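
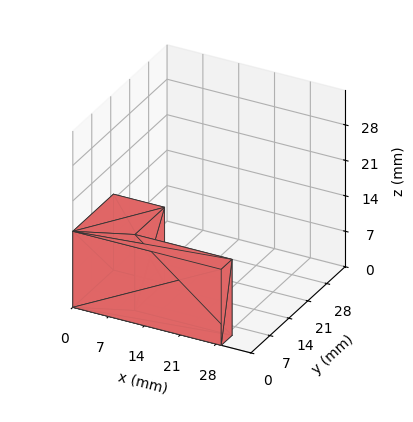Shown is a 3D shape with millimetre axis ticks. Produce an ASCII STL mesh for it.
Reading the render: the shape is an L-shaped prism: outer 29 × 15 mm, arm thicknesses ≈ 4 mm (horizontal) and 10 mm (vertical), extruded 15 mm in z (dimensions read to the nearest mm from the axis ticks). For the STL, each face is triangulated and given an outward normal.

solid part
  facet normal 0.0000 0.0000 -1.0000
    outer loop
      vertex 29.000 4.000 0.000
      vertex 29.000 0.000 0.000
      vertex 0.000 0.000 0.000
    endloop
  endfacet
  facet normal 0.0000 0.0000 -1.0000
    outer loop
      vertex 10.000 4.000 0.000
      vertex 29.000 4.000 0.000
      vertex 0.000 0.000 0.000
    endloop
  endfacet
  facet normal 0.0000 0.0000 -1.0000
    outer loop
      vertex 10.000 15.000 0.000
      vertex 10.000 4.000 0.000
      vertex 0.000 0.000 0.000
    endloop
  endfacet
  facet normal 0.0000 0.0000 -1.0000
    outer loop
      vertex 0.000 15.000 0.000
      vertex 10.000 15.000 0.000
      vertex 0.000 0.000 0.000
    endloop
  endfacet
  facet normal 0.0000 0.0000 1.0000
    outer loop
      vertex 0.000 0.000 15.000
      vertex 29.000 0.000 15.000
      vertex 29.000 4.000 15.000
    endloop
  endfacet
  facet normal 0.0000 0.0000 1.0000
    outer loop
      vertex 0.000 0.000 15.000
      vertex 29.000 4.000 15.000
      vertex 10.000 4.000 15.000
    endloop
  endfacet
  facet normal 0.0000 0.0000 1.0000
    outer loop
      vertex 0.000 0.000 15.000
      vertex 10.000 4.000 15.000
      vertex 10.000 15.000 15.000
    endloop
  endfacet
  facet normal 0.0000 0.0000 1.0000
    outer loop
      vertex 0.000 0.000 15.000
      vertex 10.000 15.000 15.000
      vertex 0.000 15.000 15.000
    endloop
  endfacet
  facet normal 0.0000 -1.0000 0.0000
    outer loop
      vertex 0.000 0.000 0.000
      vertex 29.000 0.000 0.000
      vertex 29.000 0.000 15.000
    endloop
  endfacet
  facet normal 0.0000 -1.0000 0.0000
    outer loop
      vertex 0.000 0.000 0.000
      vertex 29.000 0.000 15.000
      vertex 0.000 0.000 15.000
    endloop
  endfacet
  facet normal 1.0000 0.0000 0.0000
    outer loop
      vertex 29.000 0.000 0.000
      vertex 29.000 4.000 0.000
      vertex 29.000 4.000 15.000
    endloop
  endfacet
  facet normal 1.0000 0.0000 0.0000
    outer loop
      vertex 29.000 0.000 0.000
      vertex 29.000 4.000 15.000
      vertex 29.000 0.000 15.000
    endloop
  endfacet
  facet normal 0.0000 1.0000 0.0000
    outer loop
      vertex 29.000 4.000 0.000
      vertex 10.000 4.000 0.000
      vertex 10.000 4.000 15.000
    endloop
  endfacet
  facet normal 0.0000 1.0000 0.0000
    outer loop
      vertex 29.000 4.000 0.000
      vertex 10.000 4.000 15.000
      vertex 29.000 4.000 15.000
    endloop
  endfacet
  facet normal 1.0000 0.0000 0.0000
    outer loop
      vertex 10.000 4.000 0.000
      vertex 10.000 15.000 0.000
      vertex 10.000 15.000 15.000
    endloop
  endfacet
  facet normal 1.0000 0.0000 0.0000
    outer loop
      vertex 10.000 4.000 0.000
      vertex 10.000 15.000 15.000
      vertex 10.000 4.000 15.000
    endloop
  endfacet
  facet normal 0.0000 1.0000 0.0000
    outer loop
      vertex 10.000 15.000 0.000
      vertex 0.000 15.000 0.000
      vertex 0.000 15.000 15.000
    endloop
  endfacet
  facet normal 0.0000 1.0000 0.0000
    outer loop
      vertex 10.000 15.000 0.000
      vertex 0.000 15.000 15.000
      vertex 10.000 15.000 15.000
    endloop
  endfacet
  facet normal -1.0000 0.0000 0.0000
    outer loop
      vertex 0.000 15.000 0.000
      vertex 0.000 0.000 0.000
      vertex 0.000 0.000 15.000
    endloop
  endfacet
  facet normal -1.0000 0.0000 0.0000
    outer loop
      vertex 0.000 15.000 0.000
      vertex 0.000 0.000 15.000
      vertex 0.000 15.000 15.000
    endloop
  endfacet
endsolid part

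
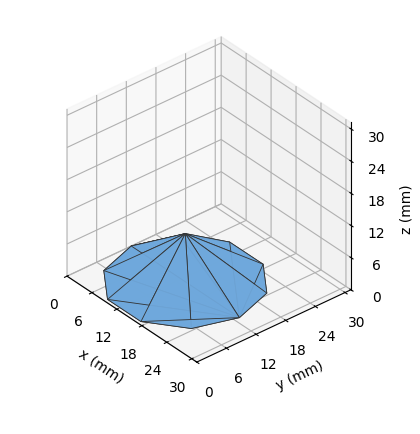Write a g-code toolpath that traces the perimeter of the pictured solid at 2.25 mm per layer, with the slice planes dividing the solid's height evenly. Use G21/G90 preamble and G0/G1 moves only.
Reading the render: the shape is a regular 10-sided pyramid, base circumscribed radius ≈ 13 mm, apex at z ≈ 9 mm (dimensions read to the nearest mm from the axis ticks). For the g-code, the solid's height is divided into equal slices at the stated Δz and each level perimeter traced with G1 moves after a G0 lift.

; perimeter-only toolpath
G21 ; units = mm
G90 ; absolute positioning
G28 ; home
; layer 1
G0 Z2.25
G0 X22.75 Y13.00
G1 X20.89 Y18.73
G1 X16.02 Y22.27
G1 X9.98 Y22.27
G1 X5.11 Y18.73
G1 X3.25 Y13.00
G1 X5.11 Y7.27
G1 X9.98 Y3.73
G1 X16.02 Y3.73
G1 X20.89 Y7.27
G1 X22.75 Y13.00
; layer 2
G0 Z4.50
G0 X19.50 Y13.00
G1 X18.26 Y16.82
G1 X15.01 Y19.18
G1 X10.99 Y19.18
G1 X7.74 Y16.82
G1 X6.50 Y13.00
G1 X7.74 Y9.18
G1 X10.99 Y6.82
G1 X15.01 Y6.82
G1 X18.26 Y9.18
G1 X19.50 Y13.00
; layer 3
G0 Z6.75
G0 X16.25 Y13.00
G1 X15.63 Y14.91
G1 X14.00 Y16.09
G1 X12.00 Y16.09
G1 X10.37 Y14.91
G1 X9.75 Y13.00
G1 X10.37 Y11.09
G1 X12.00 Y9.91
G1 X14.00 Y9.91
G1 X15.63 Y11.09
G1 X16.25 Y13.00
M2 ; end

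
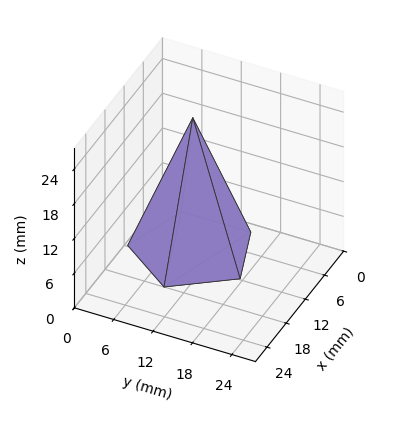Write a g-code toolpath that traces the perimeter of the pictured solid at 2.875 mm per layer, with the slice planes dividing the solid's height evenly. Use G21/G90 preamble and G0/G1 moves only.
Reading the render: the shape is a regular 5-sided pyramid, base circumscribed radius ≈ 9 mm, apex at z ≈ 23 mm (dimensions read to the nearest mm from the axis ticks). For the g-code, the solid's height is divided into equal slices at the stated Δz and each level perimeter traced with G1 moves after a G0 lift.

; perimeter-only toolpath
G21 ; units = mm
G90 ; absolute positioning
G28 ; home
; layer 1
G0 Z2.875
G0 X16.875 Y9.000
G1 X11.433 Y16.490
G1 X2.629 Y13.629
G1 X2.629 Y4.371
G1 X11.433 Y1.510
G1 X16.875 Y9.000
; layer 2
G0 Z5.750
G0 X15.750 Y9.000
G1 X11.086 Y15.420
G1 X3.539 Y12.967
G1 X3.539 Y5.032
G1 X11.086 Y2.580
G1 X15.750 Y9.000
; layer 3
G0 Z8.625
G0 X14.625 Y9.000
G1 X10.738 Y14.350
G1 X4.449 Y12.306
G1 X4.449 Y5.694
G1 X10.738 Y3.650
G1 X14.625 Y9.000
; layer 4
G0 Z11.500
G0 X13.500 Y9.000
G1 X10.390 Y13.280
G1 X5.359 Y11.645
G1 X5.359 Y6.355
G1 X10.390 Y4.720
G1 X13.500 Y9.000
; layer 5
G0 Z14.375
G0 X12.375 Y9.000
G1 X10.043 Y12.210
G1 X6.270 Y10.984
G1 X6.270 Y7.016
G1 X10.043 Y5.790
G1 X12.375 Y9.000
; layer 6
G0 Z17.250
G0 X11.250 Y9.000
G1 X9.695 Y11.140
G1 X7.180 Y10.322
G1 X7.180 Y7.678
G1 X9.695 Y6.860
G1 X11.250 Y9.000
; layer 7
G0 Z20.125
G0 X10.125 Y9.000
G1 X9.348 Y10.070
G1 X8.090 Y9.661
G1 X8.090 Y8.339
G1 X9.348 Y7.930
G1 X10.125 Y9.000
M2 ; end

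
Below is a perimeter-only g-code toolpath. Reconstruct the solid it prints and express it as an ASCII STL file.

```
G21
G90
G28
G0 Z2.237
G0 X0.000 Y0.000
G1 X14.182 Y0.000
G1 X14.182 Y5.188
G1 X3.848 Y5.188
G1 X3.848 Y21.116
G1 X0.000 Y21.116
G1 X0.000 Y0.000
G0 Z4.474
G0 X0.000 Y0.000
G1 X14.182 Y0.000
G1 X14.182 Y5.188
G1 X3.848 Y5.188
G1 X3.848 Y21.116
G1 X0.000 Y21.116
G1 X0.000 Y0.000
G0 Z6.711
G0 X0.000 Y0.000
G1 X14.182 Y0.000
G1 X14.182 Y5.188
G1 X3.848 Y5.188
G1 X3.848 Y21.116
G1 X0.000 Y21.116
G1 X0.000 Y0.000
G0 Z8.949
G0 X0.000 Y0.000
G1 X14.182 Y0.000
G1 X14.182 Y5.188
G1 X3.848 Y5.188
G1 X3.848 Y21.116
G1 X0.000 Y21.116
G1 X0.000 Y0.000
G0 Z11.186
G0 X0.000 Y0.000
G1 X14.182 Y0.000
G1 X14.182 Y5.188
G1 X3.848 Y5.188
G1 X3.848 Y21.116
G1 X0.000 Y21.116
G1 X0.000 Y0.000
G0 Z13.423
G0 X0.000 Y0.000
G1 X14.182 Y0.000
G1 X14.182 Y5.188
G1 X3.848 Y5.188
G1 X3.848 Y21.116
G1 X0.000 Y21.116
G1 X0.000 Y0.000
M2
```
solid part
  facet normal 0.0000 0.0000 -1.0000
    outer loop
      vertex 14.182 5.188 0.000
      vertex 14.182 0.000 0.000
      vertex 0.000 0.000 0.000
    endloop
  endfacet
  facet normal 0.0000 0.0000 -1.0000
    outer loop
      vertex 3.848 5.188 0.000
      vertex 14.182 5.188 0.000
      vertex 0.000 0.000 0.000
    endloop
  endfacet
  facet normal 0.0000 0.0000 -1.0000
    outer loop
      vertex 3.848 21.116 0.000
      vertex 3.848 5.188 0.000
      vertex 0.000 0.000 0.000
    endloop
  endfacet
  facet normal 0.0000 0.0000 -1.0000
    outer loop
      vertex 0.000 21.116 0.000
      vertex 3.848 21.116 0.000
      vertex 0.000 0.000 0.000
    endloop
  endfacet
  facet normal 0.0000 0.0000 1.0000
    outer loop
      vertex 0.000 0.000 13.423
      vertex 14.182 0.000 13.423
      vertex 14.182 5.188 13.423
    endloop
  endfacet
  facet normal 0.0000 0.0000 1.0000
    outer loop
      vertex 0.000 0.000 13.423
      vertex 14.182 5.188 13.423
      vertex 3.848 5.188 13.423
    endloop
  endfacet
  facet normal 0.0000 0.0000 1.0000
    outer loop
      vertex 0.000 0.000 13.423
      vertex 3.848 5.188 13.423
      vertex 3.848 21.116 13.423
    endloop
  endfacet
  facet normal 0.0000 0.0000 1.0000
    outer loop
      vertex 0.000 0.000 13.423
      vertex 3.848 21.116 13.423
      vertex 0.000 21.116 13.423
    endloop
  endfacet
  facet normal 0.0000 -1.0000 0.0000
    outer loop
      vertex 0.000 0.000 0.000
      vertex 14.182 0.000 0.000
      vertex 14.182 0.000 13.423
    endloop
  endfacet
  facet normal 0.0000 -1.0000 0.0000
    outer loop
      vertex 0.000 0.000 0.000
      vertex 14.182 0.000 13.423
      vertex 0.000 0.000 13.423
    endloop
  endfacet
  facet normal 1.0000 0.0000 0.0000
    outer loop
      vertex 14.182 0.000 0.000
      vertex 14.182 5.188 0.000
      vertex 14.182 5.188 13.423
    endloop
  endfacet
  facet normal 1.0000 0.0000 0.0000
    outer loop
      vertex 14.182 0.000 0.000
      vertex 14.182 5.188 13.423
      vertex 14.182 0.000 13.423
    endloop
  endfacet
  facet normal 0.0000 1.0000 0.0000
    outer loop
      vertex 14.182 5.188 0.000
      vertex 3.848 5.188 0.000
      vertex 3.848 5.188 13.423
    endloop
  endfacet
  facet normal 0.0000 1.0000 0.0000
    outer loop
      vertex 14.182 5.188 0.000
      vertex 3.848 5.188 13.423
      vertex 14.182 5.188 13.423
    endloop
  endfacet
  facet normal 1.0000 0.0000 0.0000
    outer loop
      vertex 3.848 5.188 0.000
      vertex 3.848 21.116 0.000
      vertex 3.848 21.116 13.423
    endloop
  endfacet
  facet normal 1.0000 0.0000 0.0000
    outer loop
      vertex 3.848 5.188 0.000
      vertex 3.848 21.116 13.423
      vertex 3.848 5.188 13.423
    endloop
  endfacet
  facet normal 0.0000 1.0000 0.0000
    outer loop
      vertex 3.848 21.116 0.000
      vertex 0.000 21.116 0.000
      vertex 0.000 21.116 13.423
    endloop
  endfacet
  facet normal 0.0000 1.0000 0.0000
    outer loop
      vertex 3.848 21.116 0.000
      vertex 0.000 21.116 13.423
      vertex 3.848 21.116 13.423
    endloop
  endfacet
  facet normal -1.0000 0.0000 0.0000
    outer loop
      vertex 0.000 21.116 0.000
      vertex 0.000 0.000 0.000
      vertex 0.000 0.000 13.423
    endloop
  endfacet
  facet normal -1.0000 0.0000 0.0000
    outer loop
      vertex 0.000 21.116 0.000
      vertex 0.000 0.000 13.423
      vertex 0.000 21.116 13.423
    endloop
  endfacet
endsolid part

The G0 Z moves step by Δz≈2.237 mm. Every layer's G1 loop is the same polygon, so the solid is a straight extrusion of it from z=0 to z≈13.4. Closing with flat bottom and top caps and triangulating gives 20 facets — an L-shaped prism: outer 14.2 × 21.1 mm, arm thicknesses ≈ 5.19 mm (horizontal) and 3.85 mm (vertical), extruded 13.4 mm in z.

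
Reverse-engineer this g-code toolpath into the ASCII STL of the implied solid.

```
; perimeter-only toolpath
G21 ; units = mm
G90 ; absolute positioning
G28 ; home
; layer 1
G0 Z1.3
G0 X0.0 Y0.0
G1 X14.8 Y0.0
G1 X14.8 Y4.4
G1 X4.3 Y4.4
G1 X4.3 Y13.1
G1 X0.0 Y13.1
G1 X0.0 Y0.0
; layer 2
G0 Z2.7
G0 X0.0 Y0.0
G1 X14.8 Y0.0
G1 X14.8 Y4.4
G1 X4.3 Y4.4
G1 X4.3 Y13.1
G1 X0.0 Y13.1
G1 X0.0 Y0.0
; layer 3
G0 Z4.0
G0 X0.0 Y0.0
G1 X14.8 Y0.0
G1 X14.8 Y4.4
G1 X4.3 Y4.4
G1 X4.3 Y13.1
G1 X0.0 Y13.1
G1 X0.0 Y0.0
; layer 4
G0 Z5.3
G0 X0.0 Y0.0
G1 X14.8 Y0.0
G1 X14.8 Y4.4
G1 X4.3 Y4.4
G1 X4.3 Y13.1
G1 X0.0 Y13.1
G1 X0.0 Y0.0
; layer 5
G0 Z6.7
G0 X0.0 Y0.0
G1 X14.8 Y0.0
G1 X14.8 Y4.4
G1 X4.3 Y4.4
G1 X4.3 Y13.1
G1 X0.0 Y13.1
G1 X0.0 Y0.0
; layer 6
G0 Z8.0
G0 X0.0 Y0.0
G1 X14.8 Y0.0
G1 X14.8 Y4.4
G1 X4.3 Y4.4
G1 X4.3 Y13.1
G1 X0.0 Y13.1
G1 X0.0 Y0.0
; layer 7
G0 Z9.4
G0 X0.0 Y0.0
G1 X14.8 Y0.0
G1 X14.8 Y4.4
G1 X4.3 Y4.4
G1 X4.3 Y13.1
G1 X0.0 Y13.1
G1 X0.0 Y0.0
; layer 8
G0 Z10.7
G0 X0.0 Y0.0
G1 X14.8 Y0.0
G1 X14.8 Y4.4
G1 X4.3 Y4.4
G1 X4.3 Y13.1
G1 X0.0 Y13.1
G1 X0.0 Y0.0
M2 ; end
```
solid part
  facet normal 0.0000 0.0000 -1.0000
    outer loop
      vertex 14.8 4.4 0.0
      vertex 14.8 0.0 0.0
      vertex 0.0 0.0 0.0
    endloop
  endfacet
  facet normal 0.0000 0.0000 -1.0000
    outer loop
      vertex 4.3 4.4 0.0
      vertex 14.8 4.4 0.0
      vertex 0.0 0.0 0.0
    endloop
  endfacet
  facet normal 0.0000 0.0000 -1.0000
    outer loop
      vertex 4.3 13.1 0.0
      vertex 4.3 4.4 0.0
      vertex 0.0 0.0 0.0
    endloop
  endfacet
  facet normal 0.0000 0.0000 -1.0000
    outer loop
      vertex 0.0 13.1 0.0
      vertex 4.3 13.1 0.0
      vertex 0.0 0.0 0.0
    endloop
  endfacet
  facet normal 0.0000 0.0000 1.0000
    outer loop
      vertex 0.0 0.0 10.7
      vertex 14.8 0.0 10.7
      vertex 14.8 4.4 10.7
    endloop
  endfacet
  facet normal 0.0000 0.0000 1.0000
    outer loop
      vertex 0.0 0.0 10.7
      vertex 14.8 4.4 10.7
      vertex 4.3 4.4 10.7
    endloop
  endfacet
  facet normal 0.0000 0.0000 1.0000
    outer loop
      vertex 0.0 0.0 10.7
      vertex 4.3 4.4 10.7
      vertex 4.3 13.1 10.7
    endloop
  endfacet
  facet normal 0.0000 0.0000 1.0000
    outer loop
      vertex 0.0 0.0 10.7
      vertex 4.3 13.1 10.7
      vertex 0.0 13.1 10.7
    endloop
  endfacet
  facet normal 0.0000 -1.0000 0.0000
    outer loop
      vertex 0.0 0.0 0.0
      vertex 14.8 0.0 0.0
      vertex 14.8 0.0 10.7
    endloop
  endfacet
  facet normal 0.0000 -1.0000 0.0000
    outer loop
      vertex 0.0 0.0 0.0
      vertex 14.8 0.0 10.7
      vertex 0.0 0.0 10.7
    endloop
  endfacet
  facet normal 1.0000 0.0000 0.0000
    outer loop
      vertex 14.8 0.0 0.0
      vertex 14.8 4.4 0.0
      vertex 14.8 4.4 10.7
    endloop
  endfacet
  facet normal 1.0000 0.0000 0.0000
    outer loop
      vertex 14.8 0.0 0.0
      vertex 14.8 4.4 10.7
      vertex 14.8 0.0 10.7
    endloop
  endfacet
  facet normal 0.0000 1.0000 0.0000
    outer loop
      vertex 14.8 4.4 0.0
      vertex 4.3 4.4 0.0
      vertex 4.3 4.4 10.7
    endloop
  endfacet
  facet normal 0.0000 1.0000 0.0000
    outer loop
      vertex 14.8 4.4 0.0
      vertex 4.3 4.4 10.7
      vertex 14.8 4.4 10.7
    endloop
  endfacet
  facet normal 1.0000 0.0000 0.0000
    outer loop
      vertex 4.3 4.4 0.0
      vertex 4.3 13.1 0.0
      vertex 4.3 13.1 10.7
    endloop
  endfacet
  facet normal 1.0000 0.0000 0.0000
    outer loop
      vertex 4.3 4.4 0.0
      vertex 4.3 13.1 10.7
      vertex 4.3 4.4 10.7
    endloop
  endfacet
  facet normal 0.0000 1.0000 0.0000
    outer loop
      vertex 4.3 13.1 0.0
      vertex 0.0 13.1 0.0
      vertex 0.0 13.1 10.7
    endloop
  endfacet
  facet normal 0.0000 1.0000 0.0000
    outer loop
      vertex 4.3 13.1 0.0
      vertex 0.0 13.1 10.7
      vertex 4.3 13.1 10.7
    endloop
  endfacet
  facet normal -1.0000 0.0000 0.0000
    outer loop
      vertex 0.0 13.1 0.0
      vertex 0.0 0.0 0.0
      vertex 0.0 0.0 10.7
    endloop
  endfacet
  facet normal -1.0000 0.0000 0.0000
    outer loop
      vertex 0.0 13.1 0.0
      vertex 0.0 0.0 10.7
      vertex 0.0 13.1 10.7
    endloop
  endfacet
endsolid part

The G0 Z moves step by Δz≈1.3 mm. Every layer's G1 loop is the same polygon, so the solid is a straight extrusion of it from z=0 to z≈10.7. Closing with flat bottom and top caps and triangulating gives 20 facets — an L-shaped prism: outer 14.8 × 13.1 mm, arm thicknesses ≈ 4.4 mm (horizontal) and 4.3 mm (vertical), extruded 10.7 mm in z.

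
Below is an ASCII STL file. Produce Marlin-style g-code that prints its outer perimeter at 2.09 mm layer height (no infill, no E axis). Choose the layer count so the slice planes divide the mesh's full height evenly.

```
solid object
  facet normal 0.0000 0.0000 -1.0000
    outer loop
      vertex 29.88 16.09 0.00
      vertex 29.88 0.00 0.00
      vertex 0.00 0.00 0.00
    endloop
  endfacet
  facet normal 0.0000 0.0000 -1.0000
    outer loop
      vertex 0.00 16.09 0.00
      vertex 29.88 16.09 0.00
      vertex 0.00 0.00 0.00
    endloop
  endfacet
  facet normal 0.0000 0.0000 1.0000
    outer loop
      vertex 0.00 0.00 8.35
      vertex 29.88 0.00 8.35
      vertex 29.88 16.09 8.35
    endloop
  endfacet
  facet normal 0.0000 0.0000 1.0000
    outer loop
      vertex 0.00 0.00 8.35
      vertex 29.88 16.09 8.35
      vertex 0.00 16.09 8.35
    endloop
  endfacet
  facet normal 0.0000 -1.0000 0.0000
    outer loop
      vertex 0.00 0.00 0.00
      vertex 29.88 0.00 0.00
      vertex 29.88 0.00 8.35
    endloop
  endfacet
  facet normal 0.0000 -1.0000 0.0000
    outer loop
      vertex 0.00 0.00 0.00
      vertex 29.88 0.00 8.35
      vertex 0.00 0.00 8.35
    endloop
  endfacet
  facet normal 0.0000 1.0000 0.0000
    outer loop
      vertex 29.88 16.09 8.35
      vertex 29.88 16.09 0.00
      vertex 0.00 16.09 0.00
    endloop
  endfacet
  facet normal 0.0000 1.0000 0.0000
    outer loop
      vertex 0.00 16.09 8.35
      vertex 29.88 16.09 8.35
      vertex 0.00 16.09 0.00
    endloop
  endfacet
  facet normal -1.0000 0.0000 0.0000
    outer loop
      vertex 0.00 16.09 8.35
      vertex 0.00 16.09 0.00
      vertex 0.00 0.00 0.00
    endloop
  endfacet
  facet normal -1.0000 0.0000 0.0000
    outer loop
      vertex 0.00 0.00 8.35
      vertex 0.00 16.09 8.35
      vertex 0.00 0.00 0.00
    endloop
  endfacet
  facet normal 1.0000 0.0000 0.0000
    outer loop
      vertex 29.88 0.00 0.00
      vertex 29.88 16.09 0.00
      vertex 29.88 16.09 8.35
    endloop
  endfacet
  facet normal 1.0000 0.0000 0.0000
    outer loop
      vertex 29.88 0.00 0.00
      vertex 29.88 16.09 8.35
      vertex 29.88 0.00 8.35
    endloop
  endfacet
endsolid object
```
; perimeter-only toolpath
G21 ; units = mm
G90 ; absolute positioning
G28 ; home
; layer 1
G0 Z2.09
G0 X0.00 Y0.00
G1 X29.88 Y0.00
G1 X29.88 Y16.09
G1 X0.00 Y16.09
G1 X0.00 Y0.00
; layer 2
G0 Z4.17
G0 X0.00 Y0.00
G1 X29.88 Y0.00
G1 X29.88 Y16.09
G1 X0.00 Y16.09
G1 X0.00 Y0.00
; layer 3
G0 Z6.26
G0 X0.00 Y0.00
G1 X29.88 Y0.00
G1 X29.88 Y16.09
G1 X0.00 Y16.09
G1 X0.00 Y0.00
; layer 4
G0 Z8.35
G0 X0.00 Y0.00
G1 X29.88 Y0.00
G1 X29.88 Y16.09
G1 X0.00 Y16.09
G1 X0.00 Y0.00
M2 ; end

The solid is a rectangular box, roughly 29.9 × 16.1 mm footprint and 8.35 mm tall. Slicing at Δz = 2.09 mm — 4 equal slices spanning the solid's height, so layer i sits at z = i·h/4 — gives 4 non-empty perimeters. Each is a 4-segment closed polygon; G0 lifts to the layer z and rapids to the start vertex, then G1 traces the edges.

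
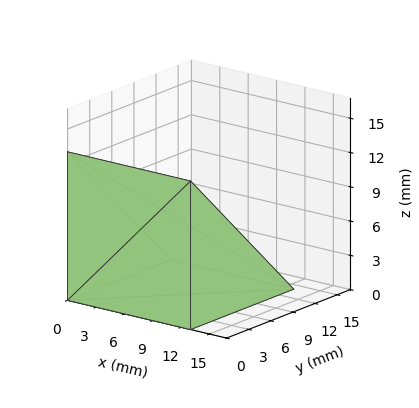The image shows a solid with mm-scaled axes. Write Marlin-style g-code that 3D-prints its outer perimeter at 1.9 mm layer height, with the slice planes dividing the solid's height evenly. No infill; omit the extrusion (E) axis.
Reading the render: the shape is a wedge (ramp): 13 × 14 mm base, rising to 13 mm along the y=0 edge and sloping linearly to z=0 at y=14 (dimensions read to the nearest mm from the axis ticks). For the g-code, the solid's height is divided into equal slices at the stated Δz and each level perimeter traced with G1 moves after a G0 lift.

; perimeter-only toolpath
G21 ; units = mm
G90 ; absolute positioning
G28 ; home
; layer 1
G0 Z1.9
G0 X0.0 Y0.0
G1 X13.0 Y0.0
G1 X13.0 Y12.0
G1 X0.0 Y12.0
G1 X0.0 Y0.0
; layer 2
G0 Z3.7
G0 X0.0 Y0.0
G1 X13.0 Y0.0
G1 X13.0 Y10.0
G1 X0.0 Y10.0
G1 X0.0 Y0.0
; layer 3
G0 Z5.6
G0 X0.0 Y0.0
G1 X13.0 Y0.0
G1 X13.0 Y8.0
G1 X0.0 Y8.0
G1 X0.0 Y0.0
; layer 4
G0 Z7.4
G0 X0.0 Y0.0
G1 X13.0 Y0.0
G1 X13.0 Y6.0
G1 X0.0 Y6.0
G1 X0.0 Y0.0
; layer 5
G0 Z9.3
G0 X0.0 Y0.0
G1 X13.0 Y0.0
G1 X13.0 Y4.0
G1 X0.0 Y4.0
G1 X0.0 Y0.0
; layer 6
G0 Z11.1
G0 X0.0 Y0.0
G1 X13.0 Y0.0
G1 X13.0 Y2.0
G1 X0.0 Y2.0
G1 X0.0 Y0.0
M2 ; end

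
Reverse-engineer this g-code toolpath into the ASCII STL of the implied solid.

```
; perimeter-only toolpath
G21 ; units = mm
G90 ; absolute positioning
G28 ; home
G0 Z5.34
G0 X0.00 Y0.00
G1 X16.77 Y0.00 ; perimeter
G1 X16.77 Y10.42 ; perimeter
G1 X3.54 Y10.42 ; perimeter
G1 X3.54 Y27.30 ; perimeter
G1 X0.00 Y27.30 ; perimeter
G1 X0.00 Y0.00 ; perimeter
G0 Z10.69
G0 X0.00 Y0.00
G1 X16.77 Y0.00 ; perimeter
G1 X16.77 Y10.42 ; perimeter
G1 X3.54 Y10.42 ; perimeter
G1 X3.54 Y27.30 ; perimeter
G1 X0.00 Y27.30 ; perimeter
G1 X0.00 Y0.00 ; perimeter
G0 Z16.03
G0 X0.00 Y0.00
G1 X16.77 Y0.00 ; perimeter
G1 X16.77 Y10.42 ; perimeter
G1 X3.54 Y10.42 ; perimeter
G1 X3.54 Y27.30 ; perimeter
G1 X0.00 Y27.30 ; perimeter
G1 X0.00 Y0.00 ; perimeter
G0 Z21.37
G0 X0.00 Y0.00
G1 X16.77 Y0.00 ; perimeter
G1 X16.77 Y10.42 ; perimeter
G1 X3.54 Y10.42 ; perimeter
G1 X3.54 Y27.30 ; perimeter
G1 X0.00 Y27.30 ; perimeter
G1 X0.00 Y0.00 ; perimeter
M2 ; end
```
solid part
  facet normal 0.0000 0.0000 -1.0000
    outer loop
      vertex 16.77 10.42 0.00
      vertex 16.77 0.00 0.00
      vertex 0.00 0.00 0.00
    endloop
  endfacet
  facet normal 0.0000 0.0000 -1.0000
    outer loop
      vertex 3.54 10.42 0.00
      vertex 16.77 10.42 0.00
      vertex 0.00 0.00 0.00
    endloop
  endfacet
  facet normal 0.0000 0.0000 -1.0000
    outer loop
      vertex 3.54 27.30 0.00
      vertex 3.54 10.42 0.00
      vertex 0.00 0.00 0.00
    endloop
  endfacet
  facet normal 0.0000 0.0000 -1.0000
    outer loop
      vertex 0.00 27.30 0.00
      vertex 3.54 27.30 0.00
      vertex 0.00 0.00 0.00
    endloop
  endfacet
  facet normal 0.0000 0.0000 1.0000
    outer loop
      vertex 0.00 0.00 21.37
      vertex 16.77 0.00 21.37
      vertex 16.77 10.42 21.37
    endloop
  endfacet
  facet normal 0.0000 0.0000 1.0000
    outer loop
      vertex 0.00 0.00 21.37
      vertex 16.77 10.42 21.37
      vertex 3.54 10.42 21.37
    endloop
  endfacet
  facet normal 0.0000 0.0000 1.0000
    outer loop
      vertex 0.00 0.00 21.37
      vertex 3.54 10.42 21.37
      vertex 3.54 27.30 21.37
    endloop
  endfacet
  facet normal 0.0000 0.0000 1.0000
    outer loop
      vertex 0.00 0.00 21.37
      vertex 3.54 27.30 21.37
      vertex 0.00 27.30 21.37
    endloop
  endfacet
  facet normal 0.0000 -1.0000 0.0000
    outer loop
      vertex 0.00 0.00 0.00
      vertex 16.77 0.00 0.00
      vertex 16.77 0.00 21.37
    endloop
  endfacet
  facet normal 0.0000 -1.0000 0.0000
    outer loop
      vertex 0.00 0.00 0.00
      vertex 16.77 0.00 21.37
      vertex 0.00 0.00 21.37
    endloop
  endfacet
  facet normal 1.0000 0.0000 0.0000
    outer loop
      vertex 16.77 0.00 0.00
      vertex 16.77 10.42 0.00
      vertex 16.77 10.42 21.37
    endloop
  endfacet
  facet normal 1.0000 0.0000 0.0000
    outer loop
      vertex 16.77 0.00 0.00
      vertex 16.77 10.42 21.37
      vertex 16.77 0.00 21.37
    endloop
  endfacet
  facet normal 0.0000 1.0000 0.0000
    outer loop
      vertex 16.77 10.42 0.00
      vertex 3.54 10.42 0.00
      vertex 3.54 10.42 21.37
    endloop
  endfacet
  facet normal 0.0000 1.0000 0.0000
    outer loop
      vertex 16.77 10.42 0.00
      vertex 3.54 10.42 21.37
      vertex 16.77 10.42 21.37
    endloop
  endfacet
  facet normal 1.0000 0.0000 0.0000
    outer loop
      vertex 3.54 10.42 0.00
      vertex 3.54 27.30 0.00
      vertex 3.54 27.30 21.37
    endloop
  endfacet
  facet normal 1.0000 0.0000 0.0000
    outer loop
      vertex 3.54 10.42 0.00
      vertex 3.54 27.30 21.37
      vertex 3.54 10.42 21.37
    endloop
  endfacet
  facet normal 0.0000 1.0000 0.0000
    outer loop
      vertex 3.54 27.30 0.00
      vertex 0.00 27.30 0.00
      vertex 0.00 27.30 21.37
    endloop
  endfacet
  facet normal 0.0000 1.0000 0.0000
    outer loop
      vertex 3.54 27.30 0.00
      vertex 0.00 27.30 21.37
      vertex 3.54 27.30 21.37
    endloop
  endfacet
  facet normal -1.0000 0.0000 0.0000
    outer loop
      vertex 0.00 27.30 0.00
      vertex 0.00 0.00 0.00
      vertex 0.00 0.00 21.37
    endloop
  endfacet
  facet normal -1.0000 0.0000 0.0000
    outer loop
      vertex 0.00 27.30 0.00
      vertex 0.00 0.00 21.37
      vertex 0.00 27.30 21.37
    endloop
  endfacet
endsolid part

The G0 Z moves step by Δz≈5.34 mm. Every layer's G1 loop is the same polygon, so the solid is a straight extrusion of it from z=0 to z≈21.4. Closing with flat bottom and top caps and triangulating gives 20 facets — an L-shaped prism: outer 16.8 × 27.3 mm, arm thicknesses ≈ 10.4 mm (horizontal) and 3.54 mm (vertical), extruded 21.4 mm in z.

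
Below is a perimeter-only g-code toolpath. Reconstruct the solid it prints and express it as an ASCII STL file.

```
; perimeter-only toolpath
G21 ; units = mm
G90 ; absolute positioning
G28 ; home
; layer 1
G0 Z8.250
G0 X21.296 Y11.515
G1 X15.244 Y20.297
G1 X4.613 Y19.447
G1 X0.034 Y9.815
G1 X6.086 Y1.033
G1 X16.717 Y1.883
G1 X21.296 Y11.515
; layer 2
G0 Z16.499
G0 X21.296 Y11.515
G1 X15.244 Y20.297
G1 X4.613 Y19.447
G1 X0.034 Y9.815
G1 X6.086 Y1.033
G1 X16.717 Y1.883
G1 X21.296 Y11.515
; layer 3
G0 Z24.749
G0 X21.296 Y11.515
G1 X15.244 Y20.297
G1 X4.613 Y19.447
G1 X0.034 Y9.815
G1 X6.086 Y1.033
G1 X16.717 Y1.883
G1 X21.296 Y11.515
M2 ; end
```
solid part
  facet normal 0.0000 0.0000 -1.0000
    outer loop
      vertex 4.613 19.447 0.000
      vertex 15.244 20.297 0.000
      vertex 21.296 11.515 0.000
    endloop
  endfacet
  facet normal 0.0000 0.0000 -1.0000
    outer loop
      vertex 0.034 9.815 0.000
      vertex 4.613 19.447 0.000
      vertex 21.296 11.515 0.000
    endloop
  endfacet
  facet normal 0.0000 0.0000 -1.0000
    outer loop
      vertex 6.086 1.033 0.000
      vertex 0.034 9.815 0.000
      vertex 21.296 11.515 0.000
    endloop
  endfacet
  facet normal 0.0000 0.0000 -1.0000
    outer loop
      vertex 16.717 1.883 0.000
      vertex 6.086 1.033 0.000
      vertex 21.296 11.515 0.000
    endloop
  endfacet
  facet normal 0.0000 0.0000 1.0000
    outer loop
      vertex 21.296 11.515 24.749
      vertex 15.244 20.297 24.749
      vertex 4.613 19.447 24.749
    endloop
  endfacet
  facet normal 0.0000 0.0000 1.0000
    outer loop
      vertex 21.296 11.515 24.749
      vertex 4.613 19.447 24.749
      vertex 0.034 9.815 24.749
    endloop
  endfacet
  facet normal 0.0000 0.0000 1.0000
    outer loop
      vertex 21.296 11.515 24.749
      vertex 0.034 9.815 24.749
      vertex 6.086 1.033 24.749
    endloop
  endfacet
  facet normal 0.0000 0.0000 1.0000
    outer loop
      vertex 21.296 11.515 24.749
      vertex 6.086 1.033 24.749
      vertex 16.717 1.883 24.749
    endloop
  endfacet
  facet normal 0.8234 0.5674 0.0000
    outer loop
      vertex 21.296 11.515 0.000
      vertex 15.244 20.297 0.000
      vertex 15.244 20.297 24.749
    endloop
  endfacet
  facet normal 0.8234 0.5674 0.0000
    outer loop
      vertex 21.296 11.515 0.000
      vertex 15.244 20.297 24.749
      vertex 21.296 11.515 24.749
    endloop
  endfacet
  facet normal -0.0797 0.9968 0.0000
    outer loop
      vertex 15.244 20.297 0.000
      vertex 4.613 19.447 0.000
      vertex 4.613 19.447 24.749
    endloop
  endfacet
  facet normal -0.0797 0.9968 0.0000
    outer loop
      vertex 15.244 20.297 0.000
      vertex 4.613 19.447 24.749
      vertex 15.244 20.297 24.749
    endloop
  endfacet
  facet normal -0.9031 0.4293 0.0000
    outer loop
      vertex 4.613 19.447 0.000
      vertex 0.034 9.815 0.000
      vertex 0.034 9.815 24.749
    endloop
  endfacet
  facet normal -0.9031 0.4293 0.0000
    outer loop
      vertex 4.613 19.447 0.000
      vertex 0.034 9.815 24.749
      vertex 4.613 19.447 24.749
    endloop
  endfacet
  facet normal -0.8234 -0.5674 0.0000
    outer loop
      vertex 0.034 9.815 0.000
      vertex 6.086 1.033 0.000
      vertex 6.086 1.033 24.749
    endloop
  endfacet
  facet normal -0.8234 -0.5674 0.0000
    outer loop
      vertex 0.034 9.815 0.000
      vertex 6.086 1.033 24.749
      vertex 0.034 9.815 24.749
    endloop
  endfacet
  facet normal 0.0797 -0.9968 0.0000
    outer loop
      vertex 6.086 1.033 0.000
      vertex 16.717 1.883 0.000
      vertex 16.717 1.883 24.749
    endloop
  endfacet
  facet normal 0.0797 -0.9968 0.0000
    outer loop
      vertex 6.086 1.033 0.000
      vertex 16.717 1.883 24.749
      vertex 6.086 1.033 24.749
    endloop
  endfacet
  facet normal 0.9031 -0.4293 0.0000
    outer loop
      vertex 16.717 1.883 0.000
      vertex 21.296 11.515 0.000
      vertex 21.296 11.515 24.749
    endloop
  endfacet
  facet normal 0.9031 -0.4293 0.0000
    outer loop
      vertex 16.717 1.883 0.000
      vertex 21.296 11.515 24.749
      vertex 16.717 1.883 24.749
    endloop
  endfacet
endsolid part

The G0 Z moves step by Δz≈8.250 mm. Every layer's G1 loop is the same polygon, so the solid is a straight extrusion of it from z=0 to z≈24.7. Closing with flat bottom and top caps and triangulating gives 20 facets — a regular 6-sided prism (a cylinder approximated with 6 flat sides), circumscribed radius ≈ 10.7 mm, height ≈ 24.7 mm.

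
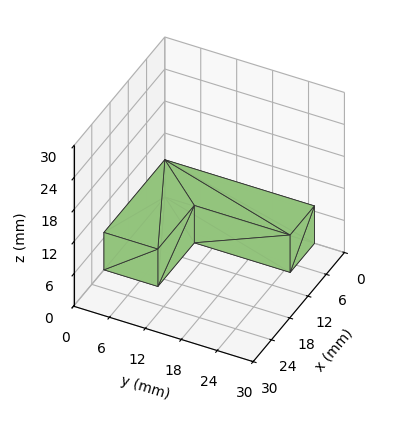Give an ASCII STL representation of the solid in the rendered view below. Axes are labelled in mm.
Reading the render: the shape is an L-shaped prism: outer 20 × 25 mm, arm thicknesses ≈ 9 mm (horizontal) and 8 mm (vertical), extruded 7 mm in z (dimensions read to the nearest mm from the axis ticks). For the STL, each face is triangulated and given an outward normal.

solid part
  facet normal 0.0000 0.0000 -1.0000
    outer loop
      vertex 20.0 9.0 0.0
      vertex 20.0 0.0 0.0
      vertex 0.0 0.0 0.0
    endloop
  endfacet
  facet normal 0.0000 0.0000 -1.0000
    outer loop
      vertex 8.0 9.0 0.0
      vertex 20.0 9.0 0.0
      vertex 0.0 0.0 0.0
    endloop
  endfacet
  facet normal 0.0000 0.0000 -1.0000
    outer loop
      vertex 8.0 25.0 0.0
      vertex 8.0 9.0 0.0
      vertex 0.0 0.0 0.0
    endloop
  endfacet
  facet normal 0.0000 0.0000 -1.0000
    outer loop
      vertex 0.0 25.0 0.0
      vertex 8.0 25.0 0.0
      vertex 0.0 0.0 0.0
    endloop
  endfacet
  facet normal 0.0000 0.0000 1.0000
    outer loop
      vertex 0.0 0.0 7.0
      vertex 20.0 0.0 7.0
      vertex 20.0 9.0 7.0
    endloop
  endfacet
  facet normal 0.0000 0.0000 1.0000
    outer loop
      vertex 0.0 0.0 7.0
      vertex 20.0 9.0 7.0
      vertex 8.0 9.0 7.0
    endloop
  endfacet
  facet normal 0.0000 0.0000 1.0000
    outer loop
      vertex 0.0 0.0 7.0
      vertex 8.0 9.0 7.0
      vertex 8.0 25.0 7.0
    endloop
  endfacet
  facet normal 0.0000 0.0000 1.0000
    outer loop
      vertex 0.0 0.0 7.0
      vertex 8.0 25.0 7.0
      vertex 0.0 25.0 7.0
    endloop
  endfacet
  facet normal 0.0000 -1.0000 0.0000
    outer loop
      vertex 0.0 0.0 0.0
      vertex 20.0 0.0 0.0
      vertex 20.0 0.0 7.0
    endloop
  endfacet
  facet normal 0.0000 -1.0000 0.0000
    outer loop
      vertex 0.0 0.0 0.0
      vertex 20.0 0.0 7.0
      vertex 0.0 0.0 7.0
    endloop
  endfacet
  facet normal 1.0000 0.0000 0.0000
    outer loop
      vertex 20.0 0.0 0.0
      vertex 20.0 9.0 0.0
      vertex 20.0 9.0 7.0
    endloop
  endfacet
  facet normal 1.0000 0.0000 0.0000
    outer loop
      vertex 20.0 0.0 0.0
      vertex 20.0 9.0 7.0
      vertex 20.0 0.0 7.0
    endloop
  endfacet
  facet normal 0.0000 1.0000 0.0000
    outer loop
      vertex 20.0 9.0 0.0
      vertex 8.0 9.0 0.0
      vertex 8.0 9.0 7.0
    endloop
  endfacet
  facet normal 0.0000 1.0000 0.0000
    outer loop
      vertex 20.0 9.0 0.0
      vertex 8.0 9.0 7.0
      vertex 20.0 9.0 7.0
    endloop
  endfacet
  facet normal 1.0000 0.0000 0.0000
    outer loop
      vertex 8.0 9.0 0.0
      vertex 8.0 25.0 0.0
      vertex 8.0 25.0 7.0
    endloop
  endfacet
  facet normal 1.0000 0.0000 0.0000
    outer loop
      vertex 8.0 9.0 0.0
      vertex 8.0 25.0 7.0
      vertex 8.0 9.0 7.0
    endloop
  endfacet
  facet normal 0.0000 1.0000 0.0000
    outer loop
      vertex 8.0 25.0 0.0
      vertex 0.0 25.0 0.0
      vertex 0.0 25.0 7.0
    endloop
  endfacet
  facet normal 0.0000 1.0000 0.0000
    outer loop
      vertex 8.0 25.0 0.0
      vertex 0.0 25.0 7.0
      vertex 8.0 25.0 7.0
    endloop
  endfacet
  facet normal -1.0000 0.0000 0.0000
    outer loop
      vertex 0.0 25.0 0.0
      vertex 0.0 0.0 0.0
      vertex 0.0 0.0 7.0
    endloop
  endfacet
  facet normal -1.0000 0.0000 0.0000
    outer loop
      vertex 0.0 25.0 0.0
      vertex 0.0 0.0 7.0
      vertex 0.0 25.0 7.0
    endloop
  endfacet
endsolid part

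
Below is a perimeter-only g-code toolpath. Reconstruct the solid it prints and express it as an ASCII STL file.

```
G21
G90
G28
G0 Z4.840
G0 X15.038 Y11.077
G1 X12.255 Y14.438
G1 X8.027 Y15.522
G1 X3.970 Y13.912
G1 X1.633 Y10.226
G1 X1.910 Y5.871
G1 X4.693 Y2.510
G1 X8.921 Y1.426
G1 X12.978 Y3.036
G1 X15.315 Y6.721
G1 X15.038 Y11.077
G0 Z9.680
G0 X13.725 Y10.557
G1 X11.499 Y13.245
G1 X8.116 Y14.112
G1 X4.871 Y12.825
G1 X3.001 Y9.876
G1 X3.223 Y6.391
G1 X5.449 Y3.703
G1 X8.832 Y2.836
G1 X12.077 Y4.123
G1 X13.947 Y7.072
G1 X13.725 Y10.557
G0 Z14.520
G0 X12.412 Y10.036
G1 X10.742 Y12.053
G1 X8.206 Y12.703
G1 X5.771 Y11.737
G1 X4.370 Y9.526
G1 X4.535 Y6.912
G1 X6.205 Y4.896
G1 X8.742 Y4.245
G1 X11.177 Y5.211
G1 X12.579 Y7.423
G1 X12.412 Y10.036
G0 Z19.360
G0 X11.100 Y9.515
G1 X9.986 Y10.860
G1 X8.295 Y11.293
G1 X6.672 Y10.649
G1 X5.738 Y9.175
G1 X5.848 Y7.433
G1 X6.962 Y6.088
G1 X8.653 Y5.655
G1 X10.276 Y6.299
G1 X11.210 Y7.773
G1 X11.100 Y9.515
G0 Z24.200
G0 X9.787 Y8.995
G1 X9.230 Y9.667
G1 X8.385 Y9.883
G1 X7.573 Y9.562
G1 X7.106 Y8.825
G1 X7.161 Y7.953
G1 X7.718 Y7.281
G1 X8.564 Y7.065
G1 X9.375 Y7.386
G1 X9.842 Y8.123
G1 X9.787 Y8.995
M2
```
solid part
  facet normal 0.0000 0.0000 -1.0000
    outer loop
      vertex 7.937 16.931 0.000
      vertex 13.011 15.631 0.000
      vertex 16.351 11.598 0.000
    endloop
  endfacet
  facet normal 0.0000 0.0000 -1.0000
    outer loop
      vertex 3.069 15.000 0.000
      vertex 7.937 16.931 0.000
      vertex 16.351 11.598 0.000
    endloop
  endfacet
  facet normal 0.0000 0.0000 -1.0000
    outer loop
      vertex 0.265 10.577 0.000
      vertex 3.069 15.000 0.000
      vertex 16.351 11.598 0.000
    endloop
  endfacet
  facet normal 0.0000 0.0000 -1.0000
    outer loop
      vertex 0.597 5.350 0.000
      vertex 0.265 10.577 0.000
      vertex 16.351 11.598 0.000
    endloop
  endfacet
  facet normal 0.0000 0.0000 -1.0000
    outer loop
      vertex 3.937 1.317 0.000
      vertex 0.597 5.350 0.000
      vertex 16.351 11.598 0.000
    endloop
  endfacet
  facet normal 0.0000 0.0000 -1.0000
    outer loop
      vertex 9.011 0.017 0.000
      vertex 3.937 1.317 0.000
      vertex 16.351 11.598 0.000
    endloop
  endfacet
  facet normal 0.0000 0.0000 -1.0000
    outer loop
      vertex 13.879 1.948 0.000
      vertex 9.011 0.017 0.000
      vertex 16.351 11.598 0.000
    endloop
  endfacet
  facet normal 0.0000 0.0000 -1.0000
    outer loop
      vertex 16.683 6.371 0.000
      vertex 13.879 1.948 0.000
      vertex 16.351 11.598 0.000
    endloop
  endfacet
  facet normal 0.7421 0.6146 0.2674
    outer loop
      vertex 16.351 11.598 0.000
      vertex 13.011 15.631 0.000
      vertex 8.474 8.474 29.040
    endloop
  endfacet
  facet normal 0.2392 0.9334 0.2674
    outer loop
      vertex 13.011 15.631 0.000
      vertex 7.937 16.931 0.000
      vertex 8.474 8.474 29.040
    endloop
  endfacet
  facet normal -0.3553 0.8957 0.2674
    outer loop
      vertex 7.937 16.931 0.000
      vertex 3.069 15.000 0.000
      vertex 8.474 8.474 29.040
    endloop
  endfacet
  facet normal -0.8138 0.5159 0.2674
    outer loop
      vertex 3.069 15.000 0.000
      vertex 0.265 10.577 0.000
      vertex 8.474 8.474 29.040
    endloop
  endfacet
  facet normal -0.9616 -0.0611 0.2674
    outer loop
      vertex 0.265 10.577 0.000
      vertex 0.597 5.350 0.000
      vertex 8.474 8.474 29.040
    endloop
  endfacet
  facet normal -0.7421 -0.6146 0.2674
    outer loop
      vertex 0.597 5.350 0.000
      vertex 3.937 1.317 0.000
      vertex 8.474 8.474 29.040
    endloop
  endfacet
  facet normal -0.2392 -0.9334 0.2674
    outer loop
      vertex 3.937 1.317 0.000
      vertex 9.011 0.017 0.000
      vertex 8.474 8.474 29.040
    endloop
  endfacet
  facet normal 0.3553 -0.8957 0.2674
    outer loop
      vertex 9.011 0.017 0.000
      vertex 13.879 1.948 0.000
      vertex 8.474 8.474 29.040
    endloop
  endfacet
  facet normal 0.8138 -0.5159 0.2674
    outer loop
      vertex 13.879 1.948 0.000
      vertex 16.683 6.371 0.000
      vertex 8.474 8.474 29.040
    endloop
  endfacet
  facet normal 0.9616 0.0611 0.2674
    outer loop
      vertex 16.683 6.371 0.000
      vertex 16.351 11.598 0.000
      vertex 8.474 8.474 29.040
    endloop
  endfacet
endsolid part

The G0 Z moves step by Δz≈4.840 mm. The G1 loops shrink linearly with z, so the solid tapers from its base footprint up to z≈29. Closing with a flat bottom cap and the tapered top and triangulating gives 18 facets — a regular 10-sided pyramid, base circumscribed radius ≈ 8.47 mm, apex at z ≈ 29 mm.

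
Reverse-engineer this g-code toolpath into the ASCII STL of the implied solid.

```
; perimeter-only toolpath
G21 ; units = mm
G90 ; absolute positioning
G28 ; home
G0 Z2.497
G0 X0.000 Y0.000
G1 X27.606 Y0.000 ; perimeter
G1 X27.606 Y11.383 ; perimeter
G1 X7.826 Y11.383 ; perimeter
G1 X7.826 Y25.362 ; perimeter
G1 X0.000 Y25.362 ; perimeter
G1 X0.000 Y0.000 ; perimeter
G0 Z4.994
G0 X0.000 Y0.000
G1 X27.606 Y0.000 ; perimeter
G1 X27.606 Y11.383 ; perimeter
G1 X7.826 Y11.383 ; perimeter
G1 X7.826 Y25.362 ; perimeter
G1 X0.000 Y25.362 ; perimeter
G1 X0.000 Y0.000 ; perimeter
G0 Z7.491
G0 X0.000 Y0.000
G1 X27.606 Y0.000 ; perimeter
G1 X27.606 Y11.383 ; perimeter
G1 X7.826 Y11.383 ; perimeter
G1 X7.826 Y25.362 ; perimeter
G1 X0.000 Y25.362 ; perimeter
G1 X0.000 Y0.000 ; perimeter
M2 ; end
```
solid part
  facet normal 0.0000 0.0000 -1.0000
    outer loop
      vertex 27.606 11.383 0.000
      vertex 27.606 0.000 0.000
      vertex 0.000 0.000 0.000
    endloop
  endfacet
  facet normal 0.0000 0.0000 -1.0000
    outer loop
      vertex 7.826 11.383 0.000
      vertex 27.606 11.383 0.000
      vertex 0.000 0.000 0.000
    endloop
  endfacet
  facet normal 0.0000 0.0000 -1.0000
    outer loop
      vertex 7.826 25.362 0.000
      vertex 7.826 11.383 0.000
      vertex 0.000 0.000 0.000
    endloop
  endfacet
  facet normal 0.0000 0.0000 -1.0000
    outer loop
      vertex 0.000 25.362 0.000
      vertex 7.826 25.362 0.000
      vertex 0.000 0.000 0.000
    endloop
  endfacet
  facet normal 0.0000 0.0000 1.0000
    outer loop
      vertex 0.000 0.000 7.491
      vertex 27.606 0.000 7.491
      vertex 27.606 11.383 7.491
    endloop
  endfacet
  facet normal 0.0000 0.0000 1.0000
    outer loop
      vertex 0.000 0.000 7.491
      vertex 27.606 11.383 7.491
      vertex 7.826 11.383 7.491
    endloop
  endfacet
  facet normal 0.0000 0.0000 1.0000
    outer loop
      vertex 0.000 0.000 7.491
      vertex 7.826 11.383 7.491
      vertex 7.826 25.362 7.491
    endloop
  endfacet
  facet normal 0.0000 0.0000 1.0000
    outer loop
      vertex 0.000 0.000 7.491
      vertex 7.826 25.362 7.491
      vertex 0.000 25.362 7.491
    endloop
  endfacet
  facet normal 0.0000 -1.0000 0.0000
    outer loop
      vertex 0.000 0.000 0.000
      vertex 27.606 0.000 0.000
      vertex 27.606 0.000 7.491
    endloop
  endfacet
  facet normal 0.0000 -1.0000 0.0000
    outer loop
      vertex 0.000 0.000 0.000
      vertex 27.606 0.000 7.491
      vertex 0.000 0.000 7.491
    endloop
  endfacet
  facet normal 1.0000 0.0000 0.0000
    outer loop
      vertex 27.606 0.000 0.000
      vertex 27.606 11.383 0.000
      vertex 27.606 11.383 7.491
    endloop
  endfacet
  facet normal 1.0000 0.0000 0.0000
    outer loop
      vertex 27.606 0.000 0.000
      vertex 27.606 11.383 7.491
      vertex 27.606 0.000 7.491
    endloop
  endfacet
  facet normal 0.0000 1.0000 0.0000
    outer loop
      vertex 27.606 11.383 0.000
      vertex 7.826 11.383 0.000
      vertex 7.826 11.383 7.491
    endloop
  endfacet
  facet normal 0.0000 1.0000 0.0000
    outer loop
      vertex 27.606 11.383 0.000
      vertex 7.826 11.383 7.491
      vertex 27.606 11.383 7.491
    endloop
  endfacet
  facet normal 1.0000 0.0000 0.0000
    outer loop
      vertex 7.826 11.383 0.000
      vertex 7.826 25.362 0.000
      vertex 7.826 25.362 7.491
    endloop
  endfacet
  facet normal 1.0000 0.0000 0.0000
    outer loop
      vertex 7.826 11.383 0.000
      vertex 7.826 25.362 7.491
      vertex 7.826 11.383 7.491
    endloop
  endfacet
  facet normal 0.0000 1.0000 0.0000
    outer loop
      vertex 7.826 25.362 0.000
      vertex 0.000 25.362 0.000
      vertex 0.000 25.362 7.491
    endloop
  endfacet
  facet normal 0.0000 1.0000 0.0000
    outer loop
      vertex 7.826 25.362 0.000
      vertex 0.000 25.362 7.491
      vertex 7.826 25.362 7.491
    endloop
  endfacet
  facet normal -1.0000 0.0000 0.0000
    outer loop
      vertex 0.000 25.362 0.000
      vertex 0.000 0.000 0.000
      vertex 0.000 0.000 7.491
    endloop
  endfacet
  facet normal -1.0000 0.0000 0.0000
    outer loop
      vertex 0.000 25.362 0.000
      vertex 0.000 0.000 7.491
      vertex 0.000 25.362 7.491
    endloop
  endfacet
endsolid part

The G0 Z moves step by Δz≈2.497 mm. Every layer's G1 loop is the same polygon, so the solid is a straight extrusion of it from z=0 to z≈7.49. Closing with flat bottom and top caps and triangulating gives 20 facets — an L-shaped prism: outer 27.6 × 25.4 mm, arm thicknesses ≈ 11.4 mm (horizontal) and 7.83 mm (vertical), extruded 7.49 mm in z.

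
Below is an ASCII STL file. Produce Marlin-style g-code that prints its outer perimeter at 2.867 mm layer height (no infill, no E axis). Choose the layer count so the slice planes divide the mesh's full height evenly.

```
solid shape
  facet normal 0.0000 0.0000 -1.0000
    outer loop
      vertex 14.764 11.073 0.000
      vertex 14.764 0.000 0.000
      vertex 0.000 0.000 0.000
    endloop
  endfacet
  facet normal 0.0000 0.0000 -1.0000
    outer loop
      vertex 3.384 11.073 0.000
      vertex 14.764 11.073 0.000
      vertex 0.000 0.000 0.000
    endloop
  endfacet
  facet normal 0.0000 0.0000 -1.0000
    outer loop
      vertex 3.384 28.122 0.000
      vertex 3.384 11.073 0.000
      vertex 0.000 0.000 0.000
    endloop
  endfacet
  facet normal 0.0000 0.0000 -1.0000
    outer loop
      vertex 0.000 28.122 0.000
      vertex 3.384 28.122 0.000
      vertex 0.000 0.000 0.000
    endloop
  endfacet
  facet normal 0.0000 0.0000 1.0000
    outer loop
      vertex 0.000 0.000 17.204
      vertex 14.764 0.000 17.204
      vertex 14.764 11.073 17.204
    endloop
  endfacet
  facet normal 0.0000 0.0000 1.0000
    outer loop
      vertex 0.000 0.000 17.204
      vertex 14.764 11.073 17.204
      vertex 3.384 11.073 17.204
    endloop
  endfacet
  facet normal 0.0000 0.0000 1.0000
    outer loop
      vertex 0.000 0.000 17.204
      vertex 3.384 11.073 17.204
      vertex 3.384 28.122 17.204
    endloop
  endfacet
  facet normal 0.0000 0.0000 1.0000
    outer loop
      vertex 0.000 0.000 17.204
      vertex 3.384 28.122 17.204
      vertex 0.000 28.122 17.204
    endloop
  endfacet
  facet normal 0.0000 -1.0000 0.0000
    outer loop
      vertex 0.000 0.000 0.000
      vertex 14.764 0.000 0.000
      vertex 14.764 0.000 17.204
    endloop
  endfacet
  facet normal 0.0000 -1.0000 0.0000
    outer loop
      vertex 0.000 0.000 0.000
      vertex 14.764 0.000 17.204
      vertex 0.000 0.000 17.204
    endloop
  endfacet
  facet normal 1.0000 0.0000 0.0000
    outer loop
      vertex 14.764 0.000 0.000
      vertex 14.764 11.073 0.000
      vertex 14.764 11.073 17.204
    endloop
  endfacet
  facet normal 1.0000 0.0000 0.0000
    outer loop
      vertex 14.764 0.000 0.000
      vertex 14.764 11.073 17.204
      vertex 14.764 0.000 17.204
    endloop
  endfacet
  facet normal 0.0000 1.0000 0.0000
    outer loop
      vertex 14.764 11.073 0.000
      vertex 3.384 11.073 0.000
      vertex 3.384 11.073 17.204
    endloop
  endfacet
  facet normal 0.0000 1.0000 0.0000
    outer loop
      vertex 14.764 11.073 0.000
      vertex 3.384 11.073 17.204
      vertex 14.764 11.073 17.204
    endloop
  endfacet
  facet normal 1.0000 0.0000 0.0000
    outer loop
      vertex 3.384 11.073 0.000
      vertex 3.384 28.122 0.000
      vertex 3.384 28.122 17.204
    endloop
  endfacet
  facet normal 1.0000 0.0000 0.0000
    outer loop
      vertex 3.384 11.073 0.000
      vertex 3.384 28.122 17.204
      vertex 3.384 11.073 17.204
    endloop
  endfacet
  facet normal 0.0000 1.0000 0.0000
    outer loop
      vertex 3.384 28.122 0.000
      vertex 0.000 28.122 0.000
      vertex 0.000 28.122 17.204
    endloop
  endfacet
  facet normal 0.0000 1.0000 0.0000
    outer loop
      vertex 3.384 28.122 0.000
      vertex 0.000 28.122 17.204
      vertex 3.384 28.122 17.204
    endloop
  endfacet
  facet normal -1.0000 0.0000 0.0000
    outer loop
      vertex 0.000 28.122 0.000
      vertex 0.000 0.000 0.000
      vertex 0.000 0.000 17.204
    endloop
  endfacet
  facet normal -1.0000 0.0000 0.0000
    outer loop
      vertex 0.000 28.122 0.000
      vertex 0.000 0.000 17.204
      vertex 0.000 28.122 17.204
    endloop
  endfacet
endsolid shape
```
; perimeter-only toolpath
G21 ; units = mm
G90 ; absolute positioning
G28 ; home
; layer 1
G0 Z2.867
G0 X0.000 Y0.000
G1 X14.764 Y0.000
G1 X14.764 Y11.073
G1 X3.384 Y11.073
G1 X3.384 Y28.122
G1 X0.000 Y28.122
G1 X0.000 Y0.000
; layer 2
G0 Z5.735
G0 X0.000 Y0.000
G1 X14.764 Y0.000
G1 X14.764 Y11.073
G1 X3.384 Y11.073
G1 X3.384 Y28.122
G1 X0.000 Y28.122
G1 X0.000 Y0.000
; layer 3
G0 Z8.602
G0 X0.000 Y0.000
G1 X14.764 Y0.000
G1 X14.764 Y11.073
G1 X3.384 Y11.073
G1 X3.384 Y28.122
G1 X0.000 Y28.122
G1 X0.000 Y0.000
; layer 4
G0 Z11.469
G0 X0.000 Y0.000
G1 X14.764 Y0.000
G1 X14.764 Y11.073
G1 X3.384 Y11.073
G1 X3.384 Y28.122
G1 X0.000 Y28.122
G1 X0.000 Y0.000
; layer 5
G0 Z14.337
G0 X0.000 Y0.000
G1 X14.764 Y0.000
G1 X14.764 Y11.073
G1 X3.384 Y11.073
G1 X3.384 Y28.122
G1 X0.000 Y28.122
G1 X0.000 Y0.000
; layer 6
G0 Z17.204
G0 X0.000 Y0.000
G1 X14.764 Y0.000
G1 X14.764 Y11.073
G1 X3.384 Y11.073
G1 X3.384 Y28.122
G1 X0.000 Y28.122
G1 X0.000 Y0.000
M2 ; end

The solid is an L-shaped prism: outer 14.8 × 28.1 mm, arm thicknesses ≈ 11.1 mm (horizontal) and 3.38 mm (vertical), extruded 17.2 mm in z. Slicing at Δz = 2.867 mm — 6 equal slices spanning the solid's height, so layer i sits at z = i·h/6 — gives 6 non-empty perimeters. Each is a 6-segment closed polygon; G0 lifts to the layer z and rapids to the start vertex, then G1 traces the edges.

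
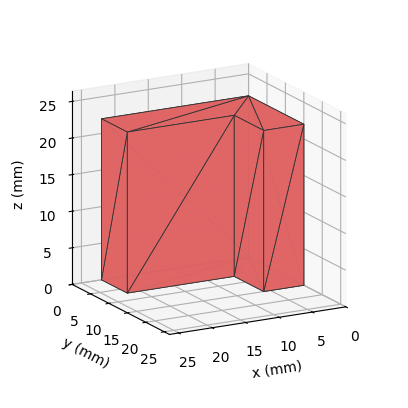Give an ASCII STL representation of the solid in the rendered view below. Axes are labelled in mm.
Reading the render: the shape is an L-shaped prism: outer 22 × 15 mm, arm thicknesses ≈ 7 mm (horizontal) and 6 mm (vertical), extruded 22 mm in z (dimensions read to the nearest mm from the axis ticks). For the STL, each face is triangulated and given an outward normal.

solid part
  facet normal 0.0000 0.0000 -1.0000
    outer loop
      vertex 22.000 7.000 0.000
      vertex 22.000 0.000 0.000
      vertex 0.000 0.000 0.000
    endloop
  endfacet
  facet normal 0.0000 0.0000 -1.0000
    outer loop
      vertex 6.000 7.000 0.000
      vertex 22.000 7.000 0.000
      vertex 0.000 0.000 0.000
    endloop
  endfacet
  facet normal 0.0000 0.0000 -1.0000
    outer loop
      vertex 6.000 15.000 0.000
      vertex 6.000 7.000 0.000
      vertex 0.000 0.000 0.000
    endloop
  endfacet
  facet normal 0.0000 0.0000 -1.0000
    outer loop
      vertex 0.000 15.000 0.000
      vertex 6.000 15.000 0.000
      vertex 0.000 0.000 0.000
    endloop
  endfacet
  facet normal 0.0000 0.0000 1.0000
    outer loop
      vertex 0.000 0.000 22.000
      vertex 22.000 0.000 22.000
      vertex 22.000 7.000 22.000
    endloop
  endfacet
  facet normal 0.0000 0.0000 1.0000
    outer loop
      vertex 0.000 0.000 22.000
      vertex 22.000 7.000 22.000
      vertex 6.000 7.000 22.000
    endloop
  endfacet
  facet normal 0.0000 0.0000 1.0000
    outer loop
      vertex 0.000 0.000 22.000
      vertex 6.000 7.000 22.000
      vertex 6.000 15.000 22.000
    endloop
  endfacet
  facet normal 0.0000 0.0000 1.0000
    outer loop
      vertex 0.000 0.000 22.000
      vertex 6.000 15.000 22.000
      vertex 0.000 15.000 22.000
    endloop
  endfacet
  facet normal 0.0000 -1.0000 0.0000
    outer loop
      vertex 0.000 0.000 0.000
      vertex 22.000 0.000 0.000
      vertex 22.000 0.000 22.000
    endloop
  endfacet
  facet normal 0.0000 -1.0000 0.0000
    outer loop
      vertex 0.000 0.000 0.000
      vertex 22.000 0.000 22.000
      vertex 0.000 0.000 22.000
    endloop
  endfacet
  facet normal 1.0000 0.0000 0.0000
    outer loop
      vertex 22.000 0.000 0.000
      vertex 22.000 7.000 0.000
      vertex 22.000 7.000 22.000
    endloop
  endfacet
  facet normal 1.0000 0.0000 0.0000
    outer loop
      vertex 22.000 0.000 0.000
      vertex 22.000 7.000 22.000
      vertex 22.000 0.000 22.000
    endloop
  endfacet
  facet normal 0.0000 1.0000 0.0000
    outer loop
      vertex 22.000 7.000 0.000
      vertex 6.000 7.000 0.000
      vertex 6.000 7.000 22.000
    endloop
  endfacet
  facet normal 0.0000 1.0000 0.0000
    outer loop
      vertex 22.000 7.000 0.000
      vertex 6.000 7.000 22.000
      vertex 22.000 7.000 22.000
    endloop
  endfacet
  facet normal 1.0000 0.0000 0.0000
    outer loop
      vertex 6.000 7.000 0.000
      vertex 6.000 15.000 0.000
      vertex 6.000 15.000 22.000
    endloop
  endfacet
  facet normal 1.0000 0.0000 0.0000
    outer loop
      vertex 6.000 7.000 0.000
      vertex 6.000 15.000 22.000
      vertex 6.000 7.000 22.000
    endloop
  endfacet
  facet normal 0.0000 1.0000 0.0000
    outer loop
      vertex 6.000 15.000 0.000
      vertex 0.000 15.000 0.000
      vertex 0.000 15.000 22.000
    endloop
  endfacet
  facet normal 0.0000 1.0000 0.0000
    outer loop
      vertex 6.000 15.000 0.000
      vertex 0.000 15.000 22.000
      vertex 6.000 15.000 22.000
    endloop
  endfacet
  facet normal -1.0000 0.0000 0.0000
    outer loop
      vertex 0.000 15.000 0.000
      vertex 0.000 0.000 0.000
      vertex 0.000 0.000 22.000
    endloop
  endfacet
  facet normal -1.0000 0.0000 0.0000
    outer loop
      vertex 0.000 15.000 0.000
      vertex 0.000 0.000 22.000
      vertex 0.000 15.000 22.000
    endloop
  endfacet
endsolid part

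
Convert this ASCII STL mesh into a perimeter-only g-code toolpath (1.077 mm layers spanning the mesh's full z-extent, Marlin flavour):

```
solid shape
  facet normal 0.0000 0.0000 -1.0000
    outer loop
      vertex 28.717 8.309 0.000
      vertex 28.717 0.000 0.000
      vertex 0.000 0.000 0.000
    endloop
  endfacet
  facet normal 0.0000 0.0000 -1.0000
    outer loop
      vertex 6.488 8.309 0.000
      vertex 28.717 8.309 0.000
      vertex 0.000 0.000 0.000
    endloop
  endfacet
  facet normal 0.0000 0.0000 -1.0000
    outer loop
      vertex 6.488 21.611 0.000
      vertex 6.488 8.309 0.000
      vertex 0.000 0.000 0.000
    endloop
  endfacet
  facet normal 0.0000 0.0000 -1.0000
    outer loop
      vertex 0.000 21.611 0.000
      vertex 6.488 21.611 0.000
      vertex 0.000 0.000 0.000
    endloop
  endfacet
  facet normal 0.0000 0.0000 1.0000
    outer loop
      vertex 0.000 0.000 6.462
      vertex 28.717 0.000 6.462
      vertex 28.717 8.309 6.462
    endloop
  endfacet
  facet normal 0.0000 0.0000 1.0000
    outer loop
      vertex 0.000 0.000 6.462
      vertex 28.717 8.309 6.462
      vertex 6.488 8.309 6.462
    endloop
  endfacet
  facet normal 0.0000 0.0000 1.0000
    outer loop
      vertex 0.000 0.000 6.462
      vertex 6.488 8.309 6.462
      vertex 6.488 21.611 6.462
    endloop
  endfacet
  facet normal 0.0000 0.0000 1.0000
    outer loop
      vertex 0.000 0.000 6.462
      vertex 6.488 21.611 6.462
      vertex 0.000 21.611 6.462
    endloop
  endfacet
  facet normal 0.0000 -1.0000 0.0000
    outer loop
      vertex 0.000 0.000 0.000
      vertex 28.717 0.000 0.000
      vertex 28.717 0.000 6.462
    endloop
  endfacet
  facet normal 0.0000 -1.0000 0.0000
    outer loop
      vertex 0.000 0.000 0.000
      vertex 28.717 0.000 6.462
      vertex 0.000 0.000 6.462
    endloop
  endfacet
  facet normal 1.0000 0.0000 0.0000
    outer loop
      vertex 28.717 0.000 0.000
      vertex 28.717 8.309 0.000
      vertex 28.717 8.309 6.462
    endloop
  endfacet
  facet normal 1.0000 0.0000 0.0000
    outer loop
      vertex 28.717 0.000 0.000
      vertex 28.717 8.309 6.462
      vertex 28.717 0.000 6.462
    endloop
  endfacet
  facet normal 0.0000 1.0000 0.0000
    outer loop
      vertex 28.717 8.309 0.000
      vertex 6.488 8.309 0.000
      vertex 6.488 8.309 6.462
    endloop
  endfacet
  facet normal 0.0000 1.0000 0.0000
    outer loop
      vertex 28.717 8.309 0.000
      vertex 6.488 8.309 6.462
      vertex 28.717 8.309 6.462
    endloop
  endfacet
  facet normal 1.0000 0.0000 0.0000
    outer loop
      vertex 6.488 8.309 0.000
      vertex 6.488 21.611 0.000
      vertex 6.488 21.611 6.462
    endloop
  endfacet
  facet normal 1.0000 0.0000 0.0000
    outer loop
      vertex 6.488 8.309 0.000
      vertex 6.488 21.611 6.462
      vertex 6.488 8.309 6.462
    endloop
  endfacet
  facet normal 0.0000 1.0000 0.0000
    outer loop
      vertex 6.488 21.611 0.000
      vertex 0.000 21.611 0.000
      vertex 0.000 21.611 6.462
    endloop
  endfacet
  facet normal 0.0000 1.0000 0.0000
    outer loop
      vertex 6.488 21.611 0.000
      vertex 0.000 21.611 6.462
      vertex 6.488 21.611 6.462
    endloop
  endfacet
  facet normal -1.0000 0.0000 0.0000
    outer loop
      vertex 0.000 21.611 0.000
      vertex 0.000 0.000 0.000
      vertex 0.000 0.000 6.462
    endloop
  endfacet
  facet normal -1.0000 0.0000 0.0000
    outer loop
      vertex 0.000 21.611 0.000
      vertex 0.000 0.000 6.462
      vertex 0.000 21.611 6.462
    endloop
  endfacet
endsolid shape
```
; perimeter-only toolpath
G21 ; units = mm
G90 ; absolute positioning
G28 ; home
; layer 1
G0 Z1.077
G0 X0.000 Y0.000
G1 X28.717 Y0.000
G1 X28.717 Y8.309
G1 X6.488 Y8.309
G1 X6.488 Y21.611
G1 X0.000 Y21.611
G1 X0.000 Y0.000
; layer 2
G0 Z2.154
G0 X0.000 Y0.000
G1 X28.717 Y0.000
G1 X28.717 Y8.309
G1 X6.488 Y8.309
G1 X6.488 Y21.611
G1 X0.000 Y21.611
G1 X0.000 Y0.000
; layer 3
G0 Z3.231
G0 X0.000 Y0.000
G1 X28.717 Y0.000
G1 X28.717 Y8.309
G1 X6.488 Y8.309
G1 X6.488 Y21.611
G1 X0.000 Y21.611
G1 X0.000 Y0.000
; layer 4
G0 Z4.308
G0 X0.000 Y0.000
G1 X28.717 Y0.000
G1 X28.717 Y8.309
G1 X6.488 Y8.309
G1 X6.488 Y21.611
G1 X0.000 Y21.611
G1 X0.000 Y0.000
; layer 5
G0 Z5.385
G0 X0.000 Y0.000
G1 X28.717 Y0.000
G1 X28.717 Y8.309
G1 X6.488 Y8.309
G1 X6.488 Y21.611
G1 X0.000 Y21.611
G1 X0.000 Y0.000
; layer 6
G0 Z6.462
G0 X0.000 Y0.000
G1 X28.717 Y0.000
G1 X28.717 Y8.309
G1 X6.488 Y8.309
G1 X6.488 Y21.611
G1 X0.000 Y21.611
G1 X0.000 Y0.000
M2 ; end

The solid is an L-shaped prism: outer 28.7 × 21.6 mm, arm thicknesses ≈ 8.31 mm (horizontal) and 6.49 mm (vertical), extruded 6.46 mm in z. Slicing at Δz = 1.077 mm — 6 equal slices spanning the solid's height, so layer i sits at z = i·h/6 — gives 6 non-empty perimeters. Each is a 6-segment closed polygon; G0 lifts to the layer z and rapids to the start vertex, then G1 traces the edges.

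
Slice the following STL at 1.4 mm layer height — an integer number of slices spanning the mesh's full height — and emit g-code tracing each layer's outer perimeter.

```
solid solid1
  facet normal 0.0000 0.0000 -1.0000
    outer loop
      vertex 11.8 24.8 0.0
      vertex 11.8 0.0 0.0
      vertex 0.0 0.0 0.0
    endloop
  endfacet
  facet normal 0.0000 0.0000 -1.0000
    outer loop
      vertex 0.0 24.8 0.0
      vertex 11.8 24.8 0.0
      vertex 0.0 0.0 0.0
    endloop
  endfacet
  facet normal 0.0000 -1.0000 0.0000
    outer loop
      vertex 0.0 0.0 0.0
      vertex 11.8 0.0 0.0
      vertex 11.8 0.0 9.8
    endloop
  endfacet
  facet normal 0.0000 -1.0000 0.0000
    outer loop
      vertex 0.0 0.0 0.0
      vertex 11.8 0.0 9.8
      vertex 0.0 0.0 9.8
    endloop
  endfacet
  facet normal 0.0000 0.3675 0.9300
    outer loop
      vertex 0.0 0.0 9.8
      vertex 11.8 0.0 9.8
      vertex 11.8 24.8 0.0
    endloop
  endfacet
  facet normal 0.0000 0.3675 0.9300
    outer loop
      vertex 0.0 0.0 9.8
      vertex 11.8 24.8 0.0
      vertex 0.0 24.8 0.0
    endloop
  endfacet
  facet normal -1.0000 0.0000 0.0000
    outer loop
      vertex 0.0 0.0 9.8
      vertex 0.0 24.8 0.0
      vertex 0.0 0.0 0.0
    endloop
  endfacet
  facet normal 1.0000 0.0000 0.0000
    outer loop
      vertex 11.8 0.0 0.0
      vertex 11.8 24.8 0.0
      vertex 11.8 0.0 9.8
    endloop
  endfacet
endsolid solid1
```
; perimeter-only toolpath
G21 ; units = mm
G90 ; absolute positioning
G28 ; home
; layer 1
G0 Z1.4
G0 X0.0 Y0.0
G1 X11.8 Y0.0
G1 X11.8 Y21.3
G1 X0.0 Y21.3
G1 X0.0 Y0.0
; layer 2
G0 Z2.8
G0 X0.0 Y0.0
G1 X11.8 Y0.0
G1 X11.8 Y17.7
G1 X0.0 Y17.7
G1 X0.0 Y0.0
; layer 3
G0 Z4.2
G0 X0.0 Y0.0
G1 X11.8 Y0.0
G1 X11.8 Y14.2
G1 X0.0 Y14.2
G1 X0.0 Y0.0
; layer 4
G0 Z5.6
G0 X0.0 Y0.0
G1 X11.8 Y0.0
G1 X11.8 Y10.6
G1 X0.0 Y10.6
G1 X0.0 Y0.0
; layer 5
G0 Z7.0
G0 X0.0 Y0.0
G1 X11.8 Y0.0
G1 X11.8 Y7.1
G1 X0.0 Y7.1
G1 X0.0 Y0.0
; layer 6
G0 Z8.4
G0 X0.0 Y0.0
G1 X11.8 Y0.0
G1 X11.8 Y3.5
G1 X0.0 Y3.5
G1 X0.0 Y0.0
M2 ; end

The solid is a wedge (ramp): 11.8 × 24.8 mm base, rising to 9.8 mm along the y=0 edge and sloping linearly to z=0 at y=24.8. Slicing at Δz = 1.4 mm — 7 equal slices spanning the solid's height, so layer i sits at z = i·h/7 — gives 6 non-empty perimeters. Each is a 4-segment closed polygon; G0 lifts to the layer z and rapids to the start vertex, then G1 traces the edges. The cross-section shrinks linearly with z (the slice at the apex is degenerate and omitted).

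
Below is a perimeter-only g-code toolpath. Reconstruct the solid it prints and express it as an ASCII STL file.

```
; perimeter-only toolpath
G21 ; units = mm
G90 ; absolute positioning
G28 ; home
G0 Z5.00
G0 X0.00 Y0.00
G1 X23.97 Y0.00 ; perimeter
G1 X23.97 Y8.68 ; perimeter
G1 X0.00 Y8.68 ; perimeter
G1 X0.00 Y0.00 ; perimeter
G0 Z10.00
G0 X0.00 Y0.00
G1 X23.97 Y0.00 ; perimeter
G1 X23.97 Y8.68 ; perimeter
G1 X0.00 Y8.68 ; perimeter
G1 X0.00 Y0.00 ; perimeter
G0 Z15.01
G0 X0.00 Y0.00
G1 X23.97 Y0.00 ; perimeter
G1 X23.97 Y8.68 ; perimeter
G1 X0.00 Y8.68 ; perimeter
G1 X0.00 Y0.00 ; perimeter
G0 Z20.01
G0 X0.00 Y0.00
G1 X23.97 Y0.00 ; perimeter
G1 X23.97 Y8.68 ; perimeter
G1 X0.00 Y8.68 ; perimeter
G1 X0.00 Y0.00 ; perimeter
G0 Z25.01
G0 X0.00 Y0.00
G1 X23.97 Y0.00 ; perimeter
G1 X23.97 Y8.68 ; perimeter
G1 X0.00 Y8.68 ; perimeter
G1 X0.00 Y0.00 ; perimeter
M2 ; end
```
solid part
  facet normal 0.0000 0.0000 -1.0000
    outer loop
      vertex 23.97 8.68 0.00
      vertex 23.97 0.00 0.00
      vertex 0.00 0.00 0.00
    endloop
  endfacet
  facet normal 0.0000 0.0000 -1.0000
    outer loop
      vertex 0.00 8.68 0.00
      vertex 23.97 8.68 0.00
      vertex 0.00 0.00 0.00
    endloop
  endfacet
  facet normal 0.0000 0.0000 1.0000
    outer loop
      vertex 0.00 0.00 25.01
      vertex 23.97 0.00 25.01
      vertex 23.97 8.68 25.01
    endloop
  endfacet
  facet normal 0.0000 0.0000 1.0000
    outer loop
      vertex 0.00 0.00 25.01
      vertex 23.97 8.68 25.01
      vertex 0.00 8.68 25.01
    endloop
  endfacet
  facet normal 0.0000 -1.0000 0.0000
    outer loop
      vertex 0.00 0.00 0.00
      vertex 23.97 0.00 0.00
      vertex 23.97 0.00 25.01
    endloop
  endfacet
  facet normal 0.0000 -1.0000 0.0000
    outer loop
      vertex 0.00 0.00 0.00
      vertex 23.97 0.00 25.01
      vertex 0.00 0.00 25.01
    endloop
  endfacet
  facet normal 0.0000 1.0000 0.0000
    outer loop
      vertex 23.97 8.68 25.01
      vertex 23.97 8.68 0.00
      vertex 0.00 8.68 0.00
    endloop
  endfacet
  facet normal 0.0000 1.0000 0.0000
    outer loop
      vertex 0.00 8.68 25.01
      vertex 23.97 8.68 25.01
      vertex 0.00 8.68 0.00
    endloop
  endfacet
  facet normal -1.0000 0.0000 0.0000
    outer loop
      vertex 0.00 8.68 25.01
      vertex 0.00 8.68 0.00
      vertex 0.00 0.00 0.00
    endloop
  endfacet
  facet normal -1.0000 0.0000 0.0000
    outer loop
      vertex 0.00 0.00 25.01
      vertex 0.00 8.68 25.01
      vertex 0.00 0.00 0.00
    endloop
  endfacet
  facet normal 1.0000 0.0000 0.0000
    outer loop
      vertex 23.97 0.00 0.00
      vertex 23.97 8.68 0.00
      vertex 23.97 8.68 25.01
    endloop
  endfacet
  facet normal 1.0000 0.0000 0.0000
    outer loop
      vertex 23.97 0.00 0.00
      vertex 23.97 8.68 25.01
      vertex 23.97 0.00 25.01
    endloop
  endfacet
endsolid part

The G0 Z moves step by Δz≈5.00 mm. Every layer's G1 loop is the same polygon, so the solid is a straight extrusion of it from z=0 to z≈25. Closing with flat bottom and top caps and triangulating gives 12 facets — a rectangular box, roughly 24 × 8.68 mm footprint and 25 mm tall.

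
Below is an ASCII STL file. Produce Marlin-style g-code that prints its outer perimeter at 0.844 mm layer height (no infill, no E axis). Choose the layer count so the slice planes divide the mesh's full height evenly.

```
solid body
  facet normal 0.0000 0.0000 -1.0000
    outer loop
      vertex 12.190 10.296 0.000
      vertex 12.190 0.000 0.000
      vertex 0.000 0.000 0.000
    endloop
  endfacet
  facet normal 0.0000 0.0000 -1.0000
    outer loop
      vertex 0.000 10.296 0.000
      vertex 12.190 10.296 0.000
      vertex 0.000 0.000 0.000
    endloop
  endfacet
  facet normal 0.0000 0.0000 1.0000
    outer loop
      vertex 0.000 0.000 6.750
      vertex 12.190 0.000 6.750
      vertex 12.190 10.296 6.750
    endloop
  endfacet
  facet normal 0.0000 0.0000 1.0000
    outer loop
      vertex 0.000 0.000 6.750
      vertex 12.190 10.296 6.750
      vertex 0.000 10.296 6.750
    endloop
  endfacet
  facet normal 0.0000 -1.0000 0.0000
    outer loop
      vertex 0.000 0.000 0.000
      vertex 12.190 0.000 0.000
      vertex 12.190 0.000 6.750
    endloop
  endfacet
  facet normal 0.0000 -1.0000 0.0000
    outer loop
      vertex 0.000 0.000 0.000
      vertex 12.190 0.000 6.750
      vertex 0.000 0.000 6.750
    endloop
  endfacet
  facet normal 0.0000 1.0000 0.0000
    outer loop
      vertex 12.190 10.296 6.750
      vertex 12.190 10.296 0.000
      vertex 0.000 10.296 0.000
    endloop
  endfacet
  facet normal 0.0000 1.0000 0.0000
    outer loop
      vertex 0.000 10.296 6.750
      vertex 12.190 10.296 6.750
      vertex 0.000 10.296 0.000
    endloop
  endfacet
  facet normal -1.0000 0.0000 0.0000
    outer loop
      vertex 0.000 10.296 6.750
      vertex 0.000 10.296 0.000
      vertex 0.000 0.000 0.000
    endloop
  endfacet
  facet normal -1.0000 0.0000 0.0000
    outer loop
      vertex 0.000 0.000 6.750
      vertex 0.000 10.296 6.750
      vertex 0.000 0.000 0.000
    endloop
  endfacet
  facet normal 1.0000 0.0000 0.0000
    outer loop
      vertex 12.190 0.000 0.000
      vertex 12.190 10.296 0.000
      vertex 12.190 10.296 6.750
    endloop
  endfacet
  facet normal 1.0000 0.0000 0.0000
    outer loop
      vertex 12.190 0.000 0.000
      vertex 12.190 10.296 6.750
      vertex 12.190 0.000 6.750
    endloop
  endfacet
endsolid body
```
; perimeter-only toolpath
G21 ; units = mm
G90 ; absolute positioning
G28 ; home
; layer 1
G0 Z0.844
G0 X0.000 Y0.000
G1 X12.190 Y0.000
G1 X12.190 Y10.296
G1 X0.000 Y10.296
G1 X0.000 Y0.000
; layer 2
G0 Z1.688
G0 X0.000 Y0.000
G1 X12.190 Y0.000
G1 X12.190 Y10.296
G1 X0.000 Y10.296
G1 X0.000 Y0.000
; layer 3
G0 Z2.531
G0 X0.000 Y0.000
G1 X12.190 Y0.000
G1 X12.190 Y10.296
G1 X0.000 Y10.296
G1 X0.000 Y0.000
; layer 4
G0 Z3.375
G0 X0.000 Y0.000
G1 X12.190 Y0.000
G1 X12.190 Y10.296
G1 X0.000 Y10.296
G1 X0.000 Y0.000
; layer 5
G0 Z4.219
G0 X0.000 Y0.000
G1 X12.190 Y0.000
G1 X12.190 Y10.296
G1 X0.000 Y10.296
G1 X0.000 Y0.000
; layer 6
G0 Z5.062
G0 X0.000 Y0.000
G1 X12.190 Y0.000
G1 X12.190 Y10.296
G1 X0.000 Y10.296
G1 X0.000 Y0.000
; layer 7
G0 Z5.906
G0 X0.000 Y0.000
G1 X12.190 Y0.000
G1 X12.190 Y10.296
G1 X0.000 Y10.296
G1 X0.000 Y0.000
; layer 8
G0 Z6.750
G0 X0.000 Y0.000
G1 X12.190 Y0.000
G1 X12.190 Y10.296
G1 X0.000 Y10.296
G1 X0.000 Y0.000
M2 ; end

The solid is a rectangular box, roughly 12.2 × 10.3 mm footprint and 6.75 mm tall. Slicing at Δz = 0.844 mm — 8 equal slices spanning the solid's height, so layer i sits at z = i·h/8 — gives 8 non-empty perimeters. Each is a 4-segment closed polygon; G0 lifts to the layer z and rapids to the start vertex, then G1 traces the edges.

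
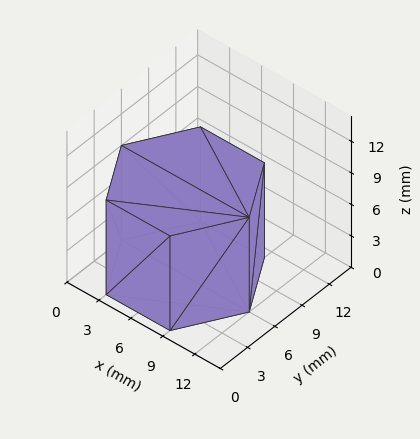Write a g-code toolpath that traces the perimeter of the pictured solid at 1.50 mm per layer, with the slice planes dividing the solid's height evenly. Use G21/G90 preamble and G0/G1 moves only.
Reading the render: the shape is a regular 6-sided prism (a cylinder approximated with 6 flat sides), circumscribed radius ≈ 6 mm, height ≈ 9 mm (dimensions read to the nearest mm from the axis ticks). For the g-code, the solid's height is divided into equal slices at the stated Δz and each level perimeter traced with G1 moves after a G0 lift.

; perimeter-only toolpath
G21 ; units = mm
G90 ; absolute positioning
G28 ; home
; layer 1
G0 Z1.50
G0 X12.00 Y6.00
G1 X9.00 Y11.20
G1 X3.00 Y11.20
G1 X0.00 Y6.00
G1 X3.00 Y0.80
G1 X9.00 Y0.80
G1 X12.00 Y6.00
; layer 2
G0 Z3.00
G0 X12.00 Y6.00
G1 X9.00 Y11.20
G1 X3.00 Y11.20
G1 X0.00 Y6.00
G1 X3.00 Y0.80
G1 X9.00 Y0.80
G1 X12.00 Y6.00
; layer 3
G0 Z4.50
G0 X12.00 Y6.00
G1 X9.00 Y11.20
G1 X3.00 Y11.20
G1 X0.00 Y6.00
G1 X3.00 Y0.80
G1 X9.00 Y0.80
G1 X12.00 Y6.00
; layer 4
G0 Z6.00
G0 X12.00 Y6.00
G1 X9.00 Y11.20
G1 X3.00 Y11.20
G1 X0.00 Y6.00
G1 X3.00 Y0.80
G1 X9.00 Y0.80
G1 X12.00 Y6.00
; layer 5
G0 Z7.50
G0 X12.00 Y6.00
G1 X9.00 Y11.20
G1 X3.00 Y11.20
G1 X0.00 Y6.00
G1 X3.00 Y0.80
G1 X9.00 Y0.80
G1 X12.00 Y6.00
; layer 6
G0 Z9.00
G0 X12.00 Y6.00
G1 X9.00 Y11.20
G1 X3.00 Y11.20
G1 X0.00 Y6.00
G1 X3.00 Y0.80
G1 X9.00 Y0.80
G1 X12.00 Y6.00
M2 ; end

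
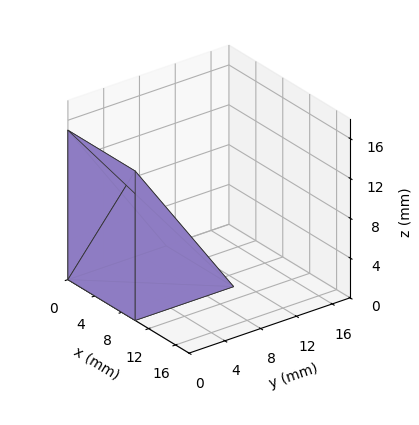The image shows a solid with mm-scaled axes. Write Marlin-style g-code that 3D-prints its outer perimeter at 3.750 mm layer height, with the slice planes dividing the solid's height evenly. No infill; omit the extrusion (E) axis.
Reading the render: the shape is a wedge (ramp): 10 × 11 mm base, rising to 15 mm along the y=0 edge and sloping linearly to z=0 at y=11 (dimensions read to the nearest mm from the axis ticks). For the g-code, the solid's height is divided into equal slices at the stated Δz and each level perimeter traced with G1 moves after a G0 lift.

; perimeter-only toolpath
G21 ; units = mm
G90 ; absolute positioning
G28 ; home
; layer 1
G0 Z3.750
G0 X0.000 Y0.000
G1 X10.000 Y0.000
G1 X10.000 Y8.250
G1 X0.000 Y8.250
G1 X0.000 Y0.000
; layer 2
G0 Z7.500
G0 X0.000 Y0.000
G1 X10.000 Y0.000
G1 X10.000 Y5.500
G1 X0.000 Y5.500
G1 X0.000 Y0.000
; layer 3
G0 Z11.250
G0 X0.000 Y0.000
G1 X10.000 Y0.000
G1 X10.000 Y2.750
G1 X0.000 Y2.750
G1 X0.000 Y0.000
M2 ; end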